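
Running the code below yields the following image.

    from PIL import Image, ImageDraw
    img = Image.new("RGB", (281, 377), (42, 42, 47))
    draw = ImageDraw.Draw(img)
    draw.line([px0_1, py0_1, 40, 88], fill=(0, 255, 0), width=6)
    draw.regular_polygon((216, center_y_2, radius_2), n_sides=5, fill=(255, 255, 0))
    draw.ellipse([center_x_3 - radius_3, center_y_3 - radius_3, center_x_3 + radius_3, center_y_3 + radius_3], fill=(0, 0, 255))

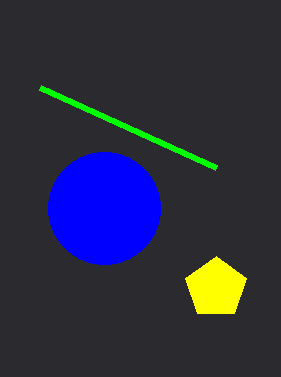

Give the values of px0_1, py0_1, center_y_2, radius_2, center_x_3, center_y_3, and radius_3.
px0_1 = 216
py0_1 = 168
center_y_2 = 288
radius_2 = 32
center_x_3 = 104
center_y_3 = 208
radius_3 = 56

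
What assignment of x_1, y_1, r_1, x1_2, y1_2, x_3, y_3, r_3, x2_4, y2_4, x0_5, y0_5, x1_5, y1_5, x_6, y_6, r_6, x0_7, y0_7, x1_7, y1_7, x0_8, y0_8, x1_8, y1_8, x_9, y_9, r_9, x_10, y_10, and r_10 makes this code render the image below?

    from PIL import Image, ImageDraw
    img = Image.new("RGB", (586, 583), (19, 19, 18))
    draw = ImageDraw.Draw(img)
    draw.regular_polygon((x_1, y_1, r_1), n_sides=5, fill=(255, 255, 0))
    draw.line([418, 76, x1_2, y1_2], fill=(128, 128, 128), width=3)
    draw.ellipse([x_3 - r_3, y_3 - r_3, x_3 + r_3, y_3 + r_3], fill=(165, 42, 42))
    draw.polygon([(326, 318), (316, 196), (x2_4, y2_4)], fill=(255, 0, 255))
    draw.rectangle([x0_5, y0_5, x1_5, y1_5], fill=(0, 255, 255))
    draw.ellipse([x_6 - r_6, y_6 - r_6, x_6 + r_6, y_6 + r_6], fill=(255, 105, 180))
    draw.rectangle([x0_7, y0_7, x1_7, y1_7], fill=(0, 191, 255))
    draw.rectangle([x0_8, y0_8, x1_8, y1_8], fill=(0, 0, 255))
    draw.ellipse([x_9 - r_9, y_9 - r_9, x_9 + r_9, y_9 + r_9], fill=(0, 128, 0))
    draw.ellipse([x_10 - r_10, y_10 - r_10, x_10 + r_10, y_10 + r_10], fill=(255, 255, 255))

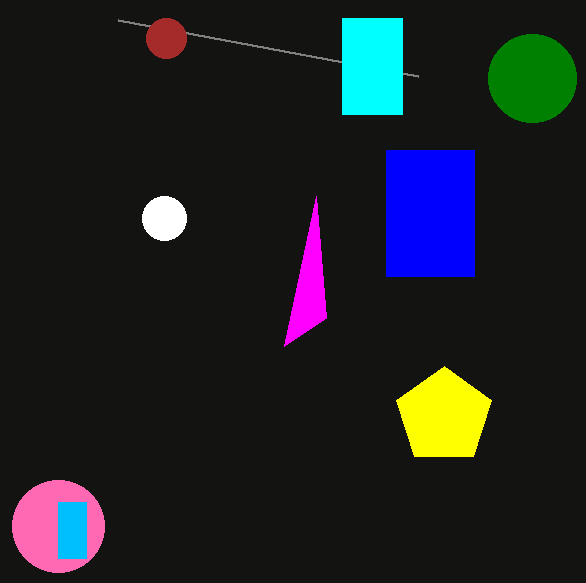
x_1 = 444
y_1 = 416
r_1 = 50
x1_2 = 118
y1_2 = 20
x_3 = 166
y_3 = 38
r_3 = 20
x2_4 = 284
y2_4 = 346
x0_5 = 342
y0_5 = 18
x1_5 = 402
y1_5 = 114
x_6 = 58
y_6 = 526
r_6 = 46
x0_7 = 58
y0_7 = 502
x1_7 = 86
y1_7 = 558
x0_8 = 386
y0_8 = 150
x1_8 = 474
y1_8 = 276
x_9 = 532
y_9 = 78
r_9 = 44
x_10 = 164
y_10 = 218
r_10 = 22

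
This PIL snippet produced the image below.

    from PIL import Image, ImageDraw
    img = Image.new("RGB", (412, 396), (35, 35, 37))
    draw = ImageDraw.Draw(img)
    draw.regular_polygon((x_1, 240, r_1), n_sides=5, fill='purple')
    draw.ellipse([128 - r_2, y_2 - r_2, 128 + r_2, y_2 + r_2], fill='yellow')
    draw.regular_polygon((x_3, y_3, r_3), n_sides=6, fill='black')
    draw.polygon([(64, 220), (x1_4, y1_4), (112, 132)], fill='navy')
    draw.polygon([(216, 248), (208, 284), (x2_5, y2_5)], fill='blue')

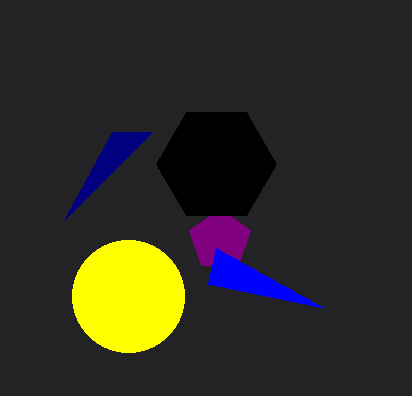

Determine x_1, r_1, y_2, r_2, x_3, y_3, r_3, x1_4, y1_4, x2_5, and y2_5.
x_1 = 220
r_1 = 32
y_2 = 296
r_2 = 56
x_3 = 216
y_3 = 164
r_3 = 60
x1_4 = 152
y1_4 = 132
x2_5 = 324
y2_5 = 308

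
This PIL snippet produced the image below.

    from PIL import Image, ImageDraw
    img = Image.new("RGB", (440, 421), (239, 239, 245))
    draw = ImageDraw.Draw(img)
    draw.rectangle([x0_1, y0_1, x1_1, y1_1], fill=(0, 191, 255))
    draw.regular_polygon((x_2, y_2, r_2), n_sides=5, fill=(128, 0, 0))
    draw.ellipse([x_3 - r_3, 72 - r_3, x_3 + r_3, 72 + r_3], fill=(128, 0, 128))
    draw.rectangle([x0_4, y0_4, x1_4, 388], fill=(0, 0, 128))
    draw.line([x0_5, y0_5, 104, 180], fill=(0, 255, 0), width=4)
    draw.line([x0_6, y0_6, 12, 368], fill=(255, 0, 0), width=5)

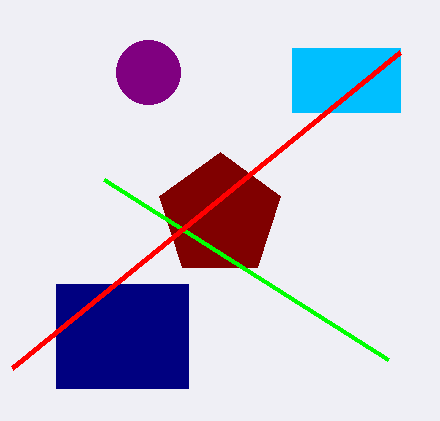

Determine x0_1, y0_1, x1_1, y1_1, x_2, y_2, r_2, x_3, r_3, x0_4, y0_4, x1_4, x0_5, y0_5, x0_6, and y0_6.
x0_1 = 292, y0_1 = 48, x1_1 = 400, y1_1 = 112, x_2 = 220, y_2 = 216, r_2 = 64, x_3 = 148, r_3 = 32, x0_4 = 56, y0_4 = 284, x1_4 = 188, x0_5 = 388, y0_5 = 360, x0_6 = 400, y0_6 = 52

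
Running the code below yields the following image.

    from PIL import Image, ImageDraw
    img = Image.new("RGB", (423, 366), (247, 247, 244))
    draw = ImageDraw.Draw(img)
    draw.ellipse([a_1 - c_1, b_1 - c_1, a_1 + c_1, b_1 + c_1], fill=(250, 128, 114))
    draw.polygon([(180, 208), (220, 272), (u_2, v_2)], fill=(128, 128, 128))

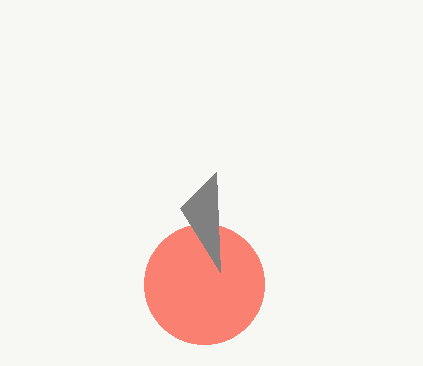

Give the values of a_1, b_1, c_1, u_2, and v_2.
a_1 = 204
b_1 = 284
c_1 = 60
u_2 = 216
v_2 = 172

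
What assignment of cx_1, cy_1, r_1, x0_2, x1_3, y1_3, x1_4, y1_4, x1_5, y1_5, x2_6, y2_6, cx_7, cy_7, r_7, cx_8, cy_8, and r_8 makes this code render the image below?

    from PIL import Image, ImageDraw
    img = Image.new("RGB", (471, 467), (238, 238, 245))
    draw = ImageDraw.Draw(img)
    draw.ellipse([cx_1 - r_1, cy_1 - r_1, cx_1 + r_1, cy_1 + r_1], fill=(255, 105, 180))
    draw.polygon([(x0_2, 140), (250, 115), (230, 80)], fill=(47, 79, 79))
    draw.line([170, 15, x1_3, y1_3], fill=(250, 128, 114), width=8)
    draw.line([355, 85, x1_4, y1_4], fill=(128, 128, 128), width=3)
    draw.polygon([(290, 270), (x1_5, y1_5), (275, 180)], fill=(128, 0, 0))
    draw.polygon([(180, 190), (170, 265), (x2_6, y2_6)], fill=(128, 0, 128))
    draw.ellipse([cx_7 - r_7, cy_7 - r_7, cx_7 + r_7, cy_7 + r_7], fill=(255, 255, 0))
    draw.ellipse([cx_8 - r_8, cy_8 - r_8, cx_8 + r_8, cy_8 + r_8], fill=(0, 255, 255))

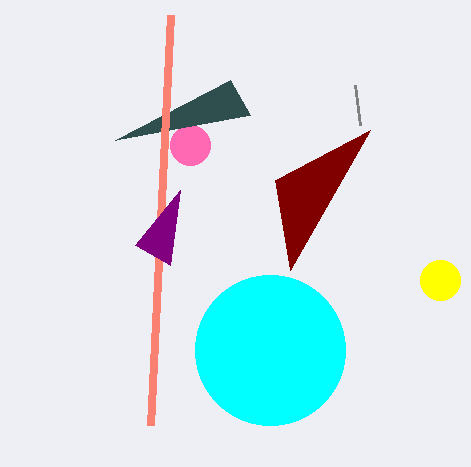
cx_1 = 190; cy_1 = 145; r_1 = 20; x0_2 = 115; x1_3 = 150; y1_3 = 425; x1_4 = 360; y1_4 = 125; x1_5 = 370; y1_5 = 130; x2_6 = 135; y2_6 = 245; cx_7 = 440; cy_7 = 280; r_7 = 20; cx_8 = 270; cy_8 = 350; r_8 = 75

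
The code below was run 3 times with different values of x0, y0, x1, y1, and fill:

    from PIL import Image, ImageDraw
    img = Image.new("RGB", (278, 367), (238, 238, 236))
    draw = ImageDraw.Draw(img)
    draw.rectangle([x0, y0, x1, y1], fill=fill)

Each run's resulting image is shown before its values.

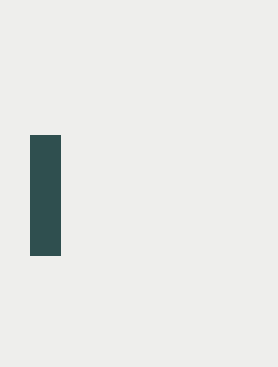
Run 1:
x0 = 30
y0 = 135
x1 = 60
y1 = 255
fill = 'darkslategray'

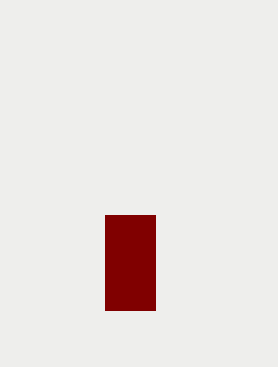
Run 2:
x0 = 105; y0 = 215; x1 = 155; y1 = 310; fill = 'maroon'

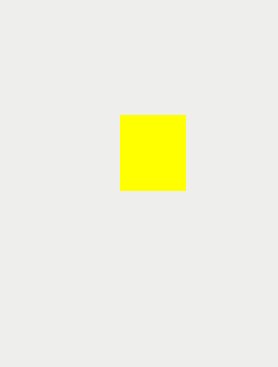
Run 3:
x0 = 120; y0 = 115; x1 = 185; y1 = 190; fill = 'yellow'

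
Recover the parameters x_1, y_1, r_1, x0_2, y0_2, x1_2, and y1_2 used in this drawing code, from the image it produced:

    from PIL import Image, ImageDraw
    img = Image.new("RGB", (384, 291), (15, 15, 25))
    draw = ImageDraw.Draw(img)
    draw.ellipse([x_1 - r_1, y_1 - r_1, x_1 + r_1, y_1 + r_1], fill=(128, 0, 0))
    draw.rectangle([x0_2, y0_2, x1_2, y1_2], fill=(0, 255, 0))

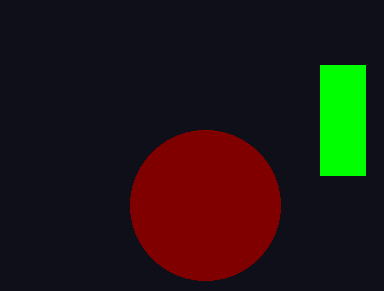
x_1 = 205; y_1 = 205; r_1 = 75; x0_2 = 320; y0_2 = 65; x1_2 = 365; y1_2 = 175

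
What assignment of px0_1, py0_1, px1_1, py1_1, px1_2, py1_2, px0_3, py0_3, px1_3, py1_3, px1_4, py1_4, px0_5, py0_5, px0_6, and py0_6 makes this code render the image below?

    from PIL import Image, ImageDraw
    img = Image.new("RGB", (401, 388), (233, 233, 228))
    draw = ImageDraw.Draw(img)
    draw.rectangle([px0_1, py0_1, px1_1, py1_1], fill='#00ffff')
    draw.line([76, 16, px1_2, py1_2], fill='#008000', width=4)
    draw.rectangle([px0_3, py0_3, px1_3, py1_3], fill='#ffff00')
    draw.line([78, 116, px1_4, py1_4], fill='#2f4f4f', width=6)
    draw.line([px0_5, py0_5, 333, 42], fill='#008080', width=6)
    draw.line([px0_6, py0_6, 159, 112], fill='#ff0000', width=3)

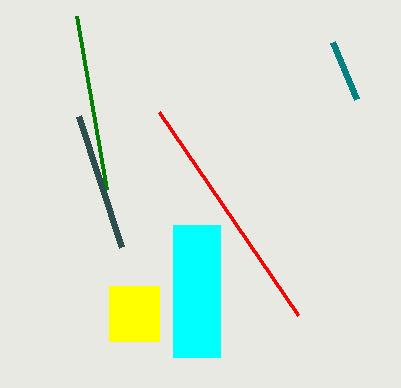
px0_1 = 173; py0_1 = 225; px1_1 = 220; py1_1 = 357; px1_2 = 106; py1_2 = 189; px0_3 = 109; py0_3 = 286; px1_3 = 159; py1_3 = 341; px1_4 = 121; py1_4 = 247; px0_5 = 357; py0_5 = 99; px0_6 = 298; py0_6 = 315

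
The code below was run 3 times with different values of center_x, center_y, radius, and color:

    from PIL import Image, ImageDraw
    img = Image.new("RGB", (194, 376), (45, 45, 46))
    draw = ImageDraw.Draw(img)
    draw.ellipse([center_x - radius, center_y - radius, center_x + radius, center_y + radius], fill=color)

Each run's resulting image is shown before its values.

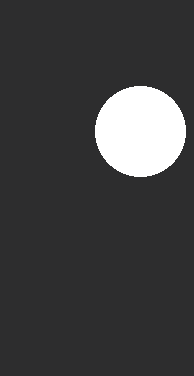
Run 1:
center_x = 140
center_y = 131
radius = 45
color = 'white'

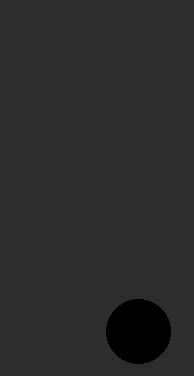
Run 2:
center_x = 138, center_y = 331, radius = 32, color = 'black'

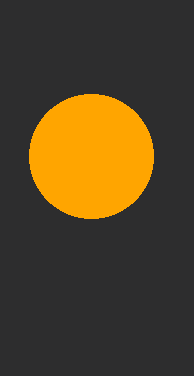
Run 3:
center_x = 91; center_y = 156; radius = 62; color = 'orange'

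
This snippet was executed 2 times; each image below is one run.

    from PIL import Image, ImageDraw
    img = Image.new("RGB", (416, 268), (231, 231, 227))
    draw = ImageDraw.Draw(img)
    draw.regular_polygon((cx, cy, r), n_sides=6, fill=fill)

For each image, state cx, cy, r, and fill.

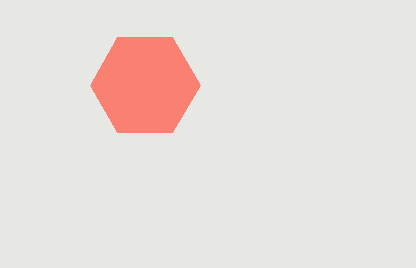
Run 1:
cx = 145; cy = 85; r = 55; fill = 'salmon'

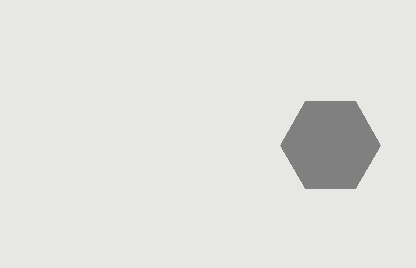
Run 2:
cx = 330
cy = 145
r = 50
fill = 'gray'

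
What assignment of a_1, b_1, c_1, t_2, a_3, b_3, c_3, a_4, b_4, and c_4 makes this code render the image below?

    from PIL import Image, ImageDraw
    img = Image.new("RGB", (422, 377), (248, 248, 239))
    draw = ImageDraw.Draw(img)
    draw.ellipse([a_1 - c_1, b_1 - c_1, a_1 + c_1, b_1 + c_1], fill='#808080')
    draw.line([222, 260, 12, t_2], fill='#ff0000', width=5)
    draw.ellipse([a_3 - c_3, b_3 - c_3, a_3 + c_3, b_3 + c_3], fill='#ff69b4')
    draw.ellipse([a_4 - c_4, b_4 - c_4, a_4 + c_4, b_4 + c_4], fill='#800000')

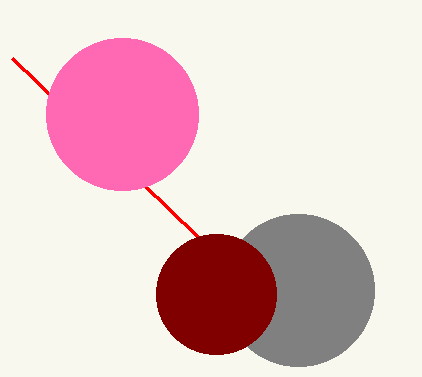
a_1 = 298, b_1 = 290, c_1 = 76, t_2 = 58, a_3 = 122, b_3 = 114, c_3 = 76, a_4 = 216, b_4 = 294, c_4 = 60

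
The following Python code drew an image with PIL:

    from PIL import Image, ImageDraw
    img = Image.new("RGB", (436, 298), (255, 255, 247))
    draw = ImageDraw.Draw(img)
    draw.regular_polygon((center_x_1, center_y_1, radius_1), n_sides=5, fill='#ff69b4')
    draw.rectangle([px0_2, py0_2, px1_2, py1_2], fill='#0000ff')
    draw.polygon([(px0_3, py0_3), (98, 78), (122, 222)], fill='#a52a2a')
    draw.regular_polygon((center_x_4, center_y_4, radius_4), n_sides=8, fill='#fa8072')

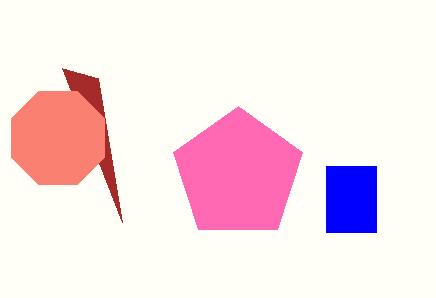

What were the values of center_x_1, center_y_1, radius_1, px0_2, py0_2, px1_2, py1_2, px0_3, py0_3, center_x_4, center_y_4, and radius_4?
center_x_1 = 238; center_y_1 = 174; radius_1 = 68; px0_2 = 326; py0_2 = 166; px1_2 = 376; py1_2 = 232; px0_3 = 62; py0_3 = 68; center_x_4 = 58; center_y_4 = 138; radius_4 = 50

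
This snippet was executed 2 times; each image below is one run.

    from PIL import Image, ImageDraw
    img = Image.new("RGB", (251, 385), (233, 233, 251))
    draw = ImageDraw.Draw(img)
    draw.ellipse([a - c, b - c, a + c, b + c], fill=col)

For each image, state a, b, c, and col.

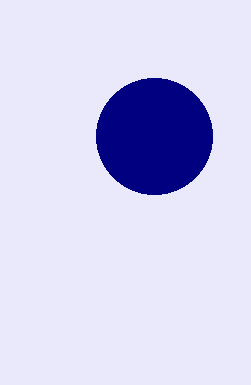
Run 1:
a = 154
b = 136
c = 58
col = 'navy'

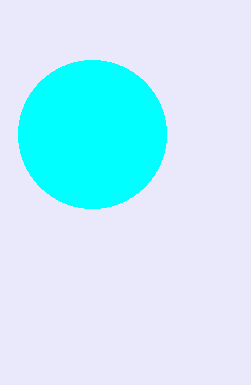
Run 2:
a = 92, b = 134, c = 74, col = 'cyan'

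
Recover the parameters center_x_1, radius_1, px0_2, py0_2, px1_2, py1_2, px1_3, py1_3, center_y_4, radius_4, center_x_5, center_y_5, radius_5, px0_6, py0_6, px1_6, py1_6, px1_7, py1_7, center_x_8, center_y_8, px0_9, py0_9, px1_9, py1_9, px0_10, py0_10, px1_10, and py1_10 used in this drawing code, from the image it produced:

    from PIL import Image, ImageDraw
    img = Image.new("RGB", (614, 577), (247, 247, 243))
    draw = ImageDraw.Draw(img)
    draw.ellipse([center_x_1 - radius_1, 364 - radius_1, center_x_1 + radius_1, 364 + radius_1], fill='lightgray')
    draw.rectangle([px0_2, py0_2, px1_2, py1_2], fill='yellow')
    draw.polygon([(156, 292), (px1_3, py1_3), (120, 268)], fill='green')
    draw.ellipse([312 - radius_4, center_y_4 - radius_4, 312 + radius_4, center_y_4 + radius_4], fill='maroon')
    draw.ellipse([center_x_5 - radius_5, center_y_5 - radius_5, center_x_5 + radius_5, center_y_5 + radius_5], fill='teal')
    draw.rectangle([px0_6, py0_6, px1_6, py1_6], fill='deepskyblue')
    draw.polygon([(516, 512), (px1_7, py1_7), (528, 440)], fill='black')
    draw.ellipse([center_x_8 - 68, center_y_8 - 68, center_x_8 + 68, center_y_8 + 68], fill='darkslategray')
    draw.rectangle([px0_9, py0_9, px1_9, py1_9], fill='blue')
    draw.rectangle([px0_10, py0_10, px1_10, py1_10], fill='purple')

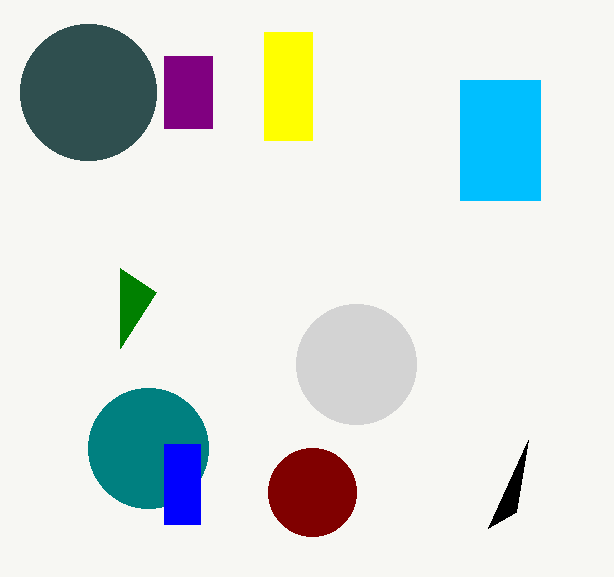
center_x_1 = 356
radius_1 = 60
px0_2 = 264
py0_2 = 32
px1_2 = 312
py1_2 = 140
px1_3 = 120
py1_3 = 348
center_y_4 = 492
radius_4 = 44
center_x_5 = 148
center_y_5 = 448
radius_5 = 60
px0_6 = 460
py0_6 = 80
px1_6 = 540
py1_6 = 200
px1_7 = 488
py1_7 = 528
center_x_8 = 88
center_y_8 = 92
px0_9 = 164
py0_9 = 444
px1_9 = 200
py1_9 = 524
px0_10 = 164
py0_10 = 56
px1_10 = 212
py1_10 = 128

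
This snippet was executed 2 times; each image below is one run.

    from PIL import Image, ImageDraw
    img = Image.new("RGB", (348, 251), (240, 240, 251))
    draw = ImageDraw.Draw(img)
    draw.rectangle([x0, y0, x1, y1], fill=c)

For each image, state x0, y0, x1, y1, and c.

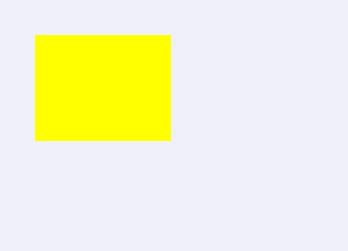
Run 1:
x0 = 35
y0 = 35
x1 = 170
y1 = 140
c = 'yellow'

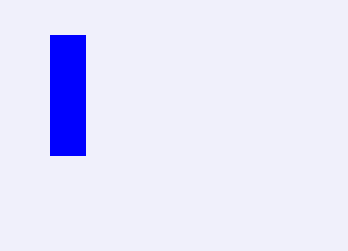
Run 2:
x0 = 50; y0 = 35; x1 = 85; y1 = 155; c = 'blue'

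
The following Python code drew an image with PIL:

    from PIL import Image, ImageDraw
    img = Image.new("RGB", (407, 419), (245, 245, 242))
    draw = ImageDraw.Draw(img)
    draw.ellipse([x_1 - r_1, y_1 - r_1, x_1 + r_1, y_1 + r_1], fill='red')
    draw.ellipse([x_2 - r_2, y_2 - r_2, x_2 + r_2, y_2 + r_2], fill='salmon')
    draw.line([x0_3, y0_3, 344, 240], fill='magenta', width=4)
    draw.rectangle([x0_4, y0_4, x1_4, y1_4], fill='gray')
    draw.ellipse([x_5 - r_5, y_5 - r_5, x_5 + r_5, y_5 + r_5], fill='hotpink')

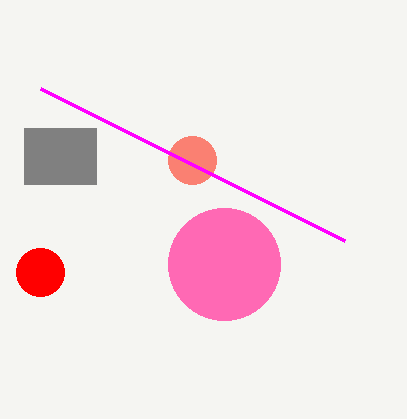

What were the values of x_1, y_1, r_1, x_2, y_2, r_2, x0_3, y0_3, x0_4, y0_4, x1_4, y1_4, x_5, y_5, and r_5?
x_1 = 40
y_1 = 272
r_1 = 24
x_2 = 192
y_2 = 160
r_2 = 24
x0_3 = 40
y0_3 = 88
x0_4 = 24
y0_4 = 128
x1_4 = 96
y1_4 = 184
x_5 = 224
y_5 = 264
r_5 = 56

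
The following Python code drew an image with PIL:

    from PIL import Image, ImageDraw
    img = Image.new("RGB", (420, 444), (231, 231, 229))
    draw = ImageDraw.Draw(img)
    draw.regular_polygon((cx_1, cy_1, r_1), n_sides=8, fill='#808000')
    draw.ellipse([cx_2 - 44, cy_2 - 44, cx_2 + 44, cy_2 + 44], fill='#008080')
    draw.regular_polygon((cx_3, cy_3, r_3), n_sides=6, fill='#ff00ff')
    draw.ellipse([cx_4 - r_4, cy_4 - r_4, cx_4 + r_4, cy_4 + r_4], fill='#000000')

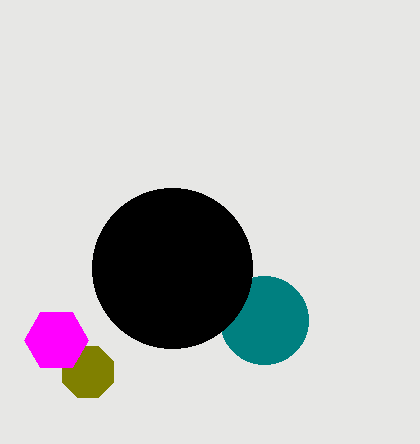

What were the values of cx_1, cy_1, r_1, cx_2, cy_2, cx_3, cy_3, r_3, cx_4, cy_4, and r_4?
cx_1 = 88; cy_1 = 372; r_1 = 28; cx_2 = 264; cy_2 = 320; cx_3 = 56; cy_3 = 340; r_3 = 32; cx_4 = 172; cy_4 = 268; r_4 = 80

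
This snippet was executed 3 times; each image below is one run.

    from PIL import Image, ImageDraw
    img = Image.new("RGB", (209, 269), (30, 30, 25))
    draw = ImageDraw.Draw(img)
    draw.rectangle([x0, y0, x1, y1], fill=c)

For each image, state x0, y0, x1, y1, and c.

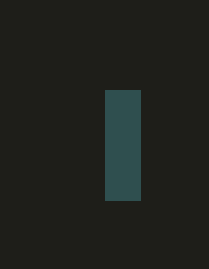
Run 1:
x0 = 105
y0 = 90
x1 = 140
y1 = 200
c = 'darkslategray'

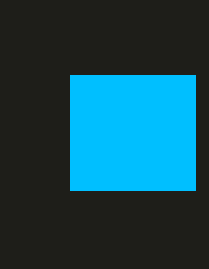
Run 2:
x0 = 70
y0 = 75
x1 = 195
y1 = 190
c = 'deepskyblue'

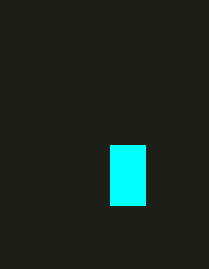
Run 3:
x0 = 110; y0 = 145; x1 = 145; y1 = 205; c = 'cyan'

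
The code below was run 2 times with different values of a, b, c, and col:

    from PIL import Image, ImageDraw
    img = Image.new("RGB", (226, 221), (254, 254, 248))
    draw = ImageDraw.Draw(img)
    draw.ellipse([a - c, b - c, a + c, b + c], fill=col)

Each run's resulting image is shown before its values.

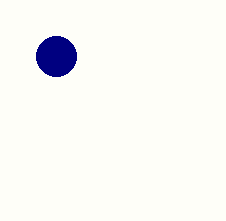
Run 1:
a = 56
b = 56
c = 20
col = 'navy'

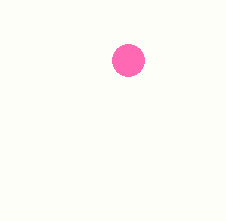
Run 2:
a = 128, b = 60, c = 16, col = 'hotpink'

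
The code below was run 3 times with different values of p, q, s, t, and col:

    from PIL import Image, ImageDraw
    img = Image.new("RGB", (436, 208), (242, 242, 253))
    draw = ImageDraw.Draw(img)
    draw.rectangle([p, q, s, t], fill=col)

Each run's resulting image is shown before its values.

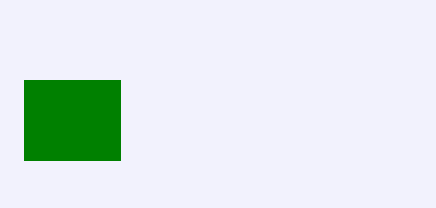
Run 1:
p = 24
q = 80
s = 120
t = 160
col = 'green'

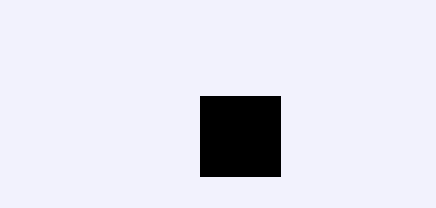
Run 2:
p = 200, q = 96, s = 280, t = 176, col = 'black'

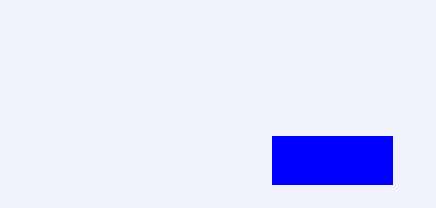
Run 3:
p = 272, q = 136, s = 392, t = 184, col = 'blue'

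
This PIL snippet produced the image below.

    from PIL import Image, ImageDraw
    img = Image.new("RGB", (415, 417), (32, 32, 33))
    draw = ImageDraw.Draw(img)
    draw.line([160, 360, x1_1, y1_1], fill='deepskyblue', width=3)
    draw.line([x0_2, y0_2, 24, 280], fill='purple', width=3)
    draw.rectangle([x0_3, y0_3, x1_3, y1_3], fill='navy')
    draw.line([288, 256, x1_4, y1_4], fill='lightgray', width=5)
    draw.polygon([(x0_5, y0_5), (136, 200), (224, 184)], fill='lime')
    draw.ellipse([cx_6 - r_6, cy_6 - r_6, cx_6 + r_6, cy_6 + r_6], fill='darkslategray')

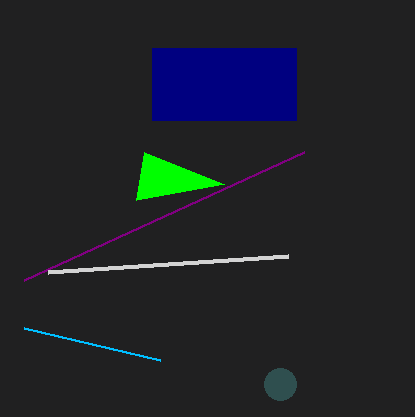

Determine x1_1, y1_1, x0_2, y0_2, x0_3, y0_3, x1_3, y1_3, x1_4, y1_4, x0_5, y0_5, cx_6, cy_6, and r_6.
x1_1 = 24, y1_1 = 328, x0_2 = 304, y0_2 = 152, x0_3 = 152, y0_3 = 48, x1_3 = 296, y1_3 = 120, x1_4 = 48, y1_4 = 272, x0_5 = 144, y0_5 = 152, cx_6 = 280, cy_6 = 384, r_6 = 16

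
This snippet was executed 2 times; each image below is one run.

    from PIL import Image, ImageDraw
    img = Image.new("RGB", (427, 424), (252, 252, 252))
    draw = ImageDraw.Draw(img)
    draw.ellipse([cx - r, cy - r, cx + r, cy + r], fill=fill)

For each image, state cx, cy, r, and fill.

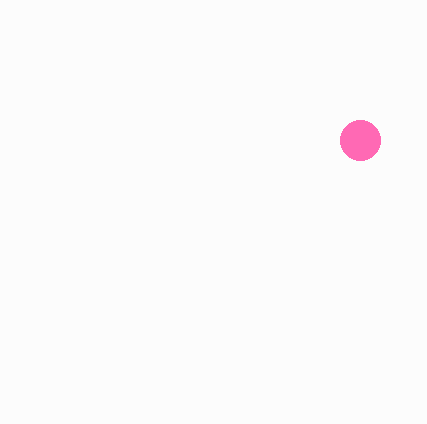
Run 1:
cx = 360, cy = 140, r = 20, fill = 'hotpink'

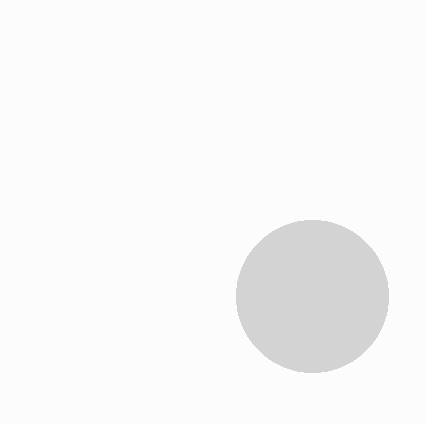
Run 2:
cx = 312, cy = 296, r = 76, fill = 'lightgray'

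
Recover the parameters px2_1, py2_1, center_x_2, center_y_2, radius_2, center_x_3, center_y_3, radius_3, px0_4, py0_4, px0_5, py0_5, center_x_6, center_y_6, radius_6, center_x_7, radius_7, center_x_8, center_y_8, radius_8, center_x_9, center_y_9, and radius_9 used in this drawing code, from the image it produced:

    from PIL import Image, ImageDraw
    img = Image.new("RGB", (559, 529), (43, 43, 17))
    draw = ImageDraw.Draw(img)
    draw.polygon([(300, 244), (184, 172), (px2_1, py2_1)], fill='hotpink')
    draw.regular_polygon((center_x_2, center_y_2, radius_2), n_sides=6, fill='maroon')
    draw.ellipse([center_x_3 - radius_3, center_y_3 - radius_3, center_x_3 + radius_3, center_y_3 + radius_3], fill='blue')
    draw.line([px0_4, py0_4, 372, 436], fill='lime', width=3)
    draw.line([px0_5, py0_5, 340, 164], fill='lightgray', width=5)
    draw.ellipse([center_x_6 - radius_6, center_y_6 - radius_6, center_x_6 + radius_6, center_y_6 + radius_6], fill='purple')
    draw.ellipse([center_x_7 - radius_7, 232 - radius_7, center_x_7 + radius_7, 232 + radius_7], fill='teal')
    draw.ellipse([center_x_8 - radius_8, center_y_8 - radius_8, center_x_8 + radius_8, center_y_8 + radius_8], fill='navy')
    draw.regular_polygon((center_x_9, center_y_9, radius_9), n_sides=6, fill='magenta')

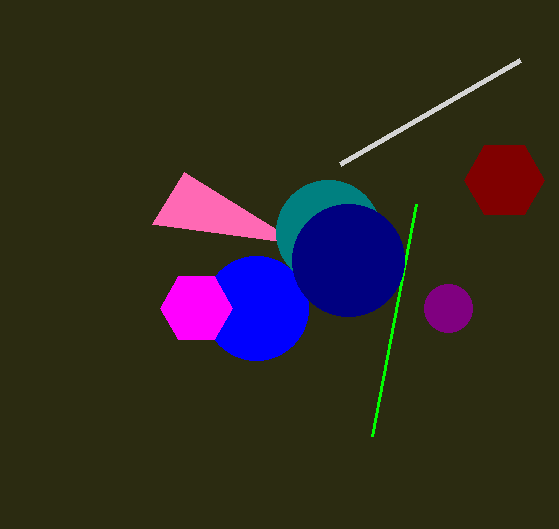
px2_1 = 152; py2_1 = 224; center_x_2 = 504; center_y_2 = 180; radius_2 = 40; center_x_3 = 256; center_y_3 = 308; radius_3 = 52; px0_4 = 416; py0_4 = 204; px0_5 = 520; py0_5 = 60; center_x_6 = 448; center_y_6 = 308; radius_6 = 24; center_x_7 = 328; radius_7 = 52; center_x_8 = 348; center_y_8 = 260; radius_8 = 56; center_x_9 = 196; center_y_9 = 308; radius_9 = 36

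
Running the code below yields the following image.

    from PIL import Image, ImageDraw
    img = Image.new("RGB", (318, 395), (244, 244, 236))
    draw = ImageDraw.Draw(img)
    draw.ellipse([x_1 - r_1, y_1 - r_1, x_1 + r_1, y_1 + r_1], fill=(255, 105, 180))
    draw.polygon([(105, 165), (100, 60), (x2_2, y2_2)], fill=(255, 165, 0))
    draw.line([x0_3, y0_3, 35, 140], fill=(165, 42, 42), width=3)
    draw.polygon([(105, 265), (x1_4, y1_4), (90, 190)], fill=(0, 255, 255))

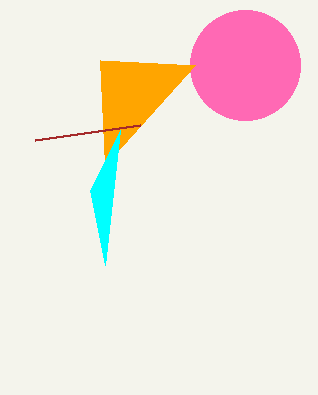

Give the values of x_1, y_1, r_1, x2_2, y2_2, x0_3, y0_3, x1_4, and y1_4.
x_1 = 245, y_1 = 65, r_1 = 55, x2_2 = 195, y2_2 = 65, x0_3 = 140, y0_3 = 125, x1_4 = 120, y1_4 = 130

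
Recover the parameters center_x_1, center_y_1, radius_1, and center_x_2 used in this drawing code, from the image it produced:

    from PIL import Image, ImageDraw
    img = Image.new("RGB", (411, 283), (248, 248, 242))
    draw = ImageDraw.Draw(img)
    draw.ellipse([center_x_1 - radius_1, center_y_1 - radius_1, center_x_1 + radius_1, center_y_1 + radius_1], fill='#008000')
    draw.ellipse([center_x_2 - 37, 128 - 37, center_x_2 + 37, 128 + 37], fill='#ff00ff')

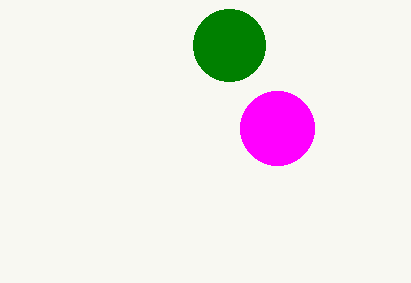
center_x_1 = 229; center_y_1 = 45; radius_1 = 36; center_x_2 = 277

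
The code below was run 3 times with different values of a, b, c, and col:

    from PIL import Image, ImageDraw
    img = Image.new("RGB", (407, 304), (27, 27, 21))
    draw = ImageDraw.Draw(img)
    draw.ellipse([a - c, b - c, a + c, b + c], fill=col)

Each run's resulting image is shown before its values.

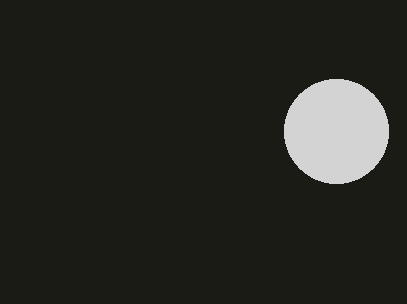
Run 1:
a = 336, b = 131, c = 52, col = 'lightgray'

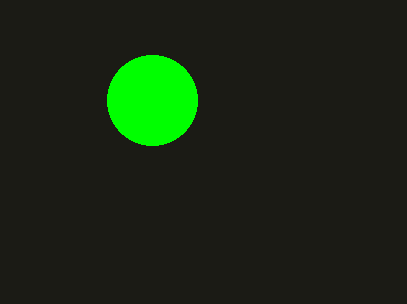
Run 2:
a = 152; b = 100; c = 45; col = 'lime'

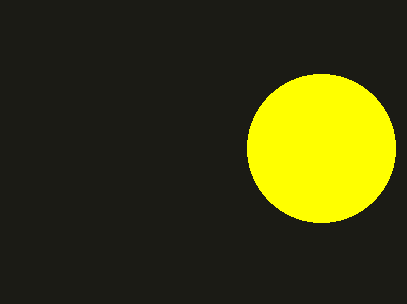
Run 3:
a = 321
b = 148
c = 74
col = 'yellow'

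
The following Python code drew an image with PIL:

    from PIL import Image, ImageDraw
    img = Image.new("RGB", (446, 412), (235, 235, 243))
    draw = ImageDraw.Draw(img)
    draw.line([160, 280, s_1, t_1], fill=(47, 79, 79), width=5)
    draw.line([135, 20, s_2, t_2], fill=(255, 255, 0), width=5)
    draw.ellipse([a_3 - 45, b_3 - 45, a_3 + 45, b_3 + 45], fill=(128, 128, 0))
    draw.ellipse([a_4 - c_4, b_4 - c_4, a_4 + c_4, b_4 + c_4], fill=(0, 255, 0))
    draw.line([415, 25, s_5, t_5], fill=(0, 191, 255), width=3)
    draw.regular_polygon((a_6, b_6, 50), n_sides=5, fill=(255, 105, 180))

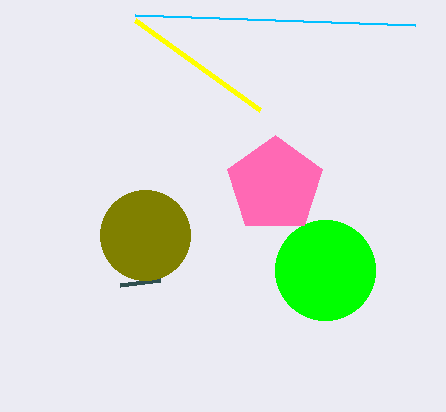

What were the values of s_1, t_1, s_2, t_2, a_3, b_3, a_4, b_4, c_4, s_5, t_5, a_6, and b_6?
s_1 = 120
t_1 = 285
s_2 = 260
t_2 = 110
a_3 = 145
b_3 = 235
a_4 = 325
b_4 = 270
c_4 = 50
s_5 = 135
t_5 = 15
a_6 = 275
b_6 = 185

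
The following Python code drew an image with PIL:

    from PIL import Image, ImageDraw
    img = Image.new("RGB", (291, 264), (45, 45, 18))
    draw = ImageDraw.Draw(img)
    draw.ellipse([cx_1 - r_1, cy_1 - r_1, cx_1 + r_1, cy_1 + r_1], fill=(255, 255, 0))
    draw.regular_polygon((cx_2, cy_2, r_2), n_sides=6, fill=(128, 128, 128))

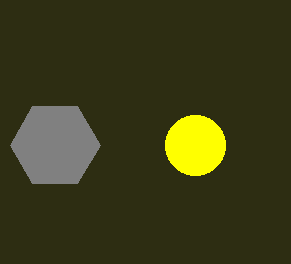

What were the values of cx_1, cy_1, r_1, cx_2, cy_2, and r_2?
cx_1 = 195
cy_1 = 145
r_1 = 30
cx_2 = 55
cy_2 = 145
r_2 = 45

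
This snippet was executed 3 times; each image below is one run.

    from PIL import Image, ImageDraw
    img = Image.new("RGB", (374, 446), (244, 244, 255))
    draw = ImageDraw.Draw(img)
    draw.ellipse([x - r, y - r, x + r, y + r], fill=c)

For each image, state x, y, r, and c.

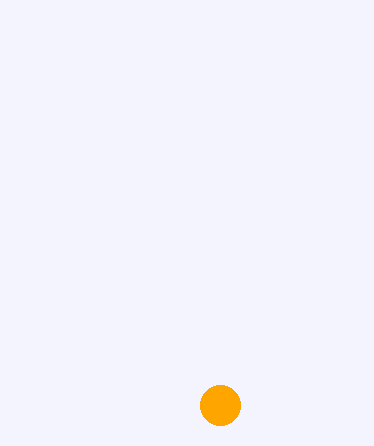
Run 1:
x = 220; y = 405; r = 20; c = 'orange'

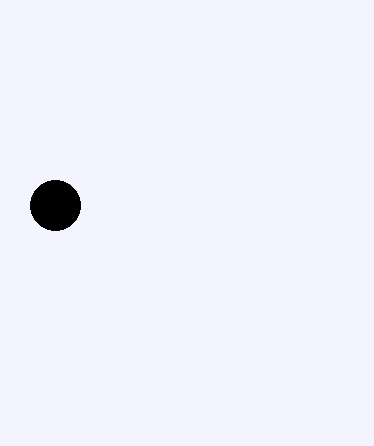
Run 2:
x = 55, y = 205, r = 25, c = 'black'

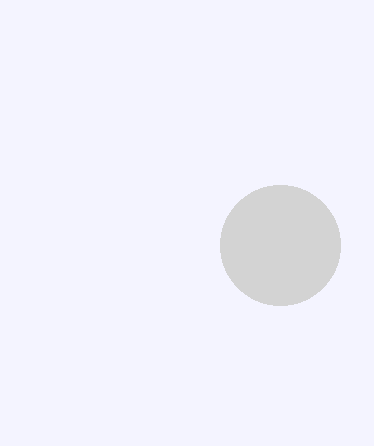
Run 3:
x = 280; y = 245; r = 60; c = 'lightgray'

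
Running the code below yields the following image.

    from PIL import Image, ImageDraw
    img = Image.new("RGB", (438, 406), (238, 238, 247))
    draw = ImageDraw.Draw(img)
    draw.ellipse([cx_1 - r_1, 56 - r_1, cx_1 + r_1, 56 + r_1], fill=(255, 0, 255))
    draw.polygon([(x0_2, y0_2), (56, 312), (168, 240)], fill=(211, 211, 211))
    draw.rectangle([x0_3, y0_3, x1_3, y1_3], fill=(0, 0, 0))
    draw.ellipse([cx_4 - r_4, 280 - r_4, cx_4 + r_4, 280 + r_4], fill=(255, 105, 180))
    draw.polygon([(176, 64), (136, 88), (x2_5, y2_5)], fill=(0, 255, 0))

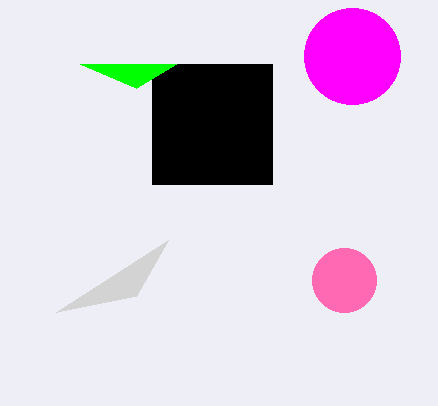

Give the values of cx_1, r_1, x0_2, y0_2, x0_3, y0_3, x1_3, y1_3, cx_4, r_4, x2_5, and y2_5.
cx_1 = 352
r_1 = 48
x0_2 = 136
y0_2 = 296
x0_3 = 152
y0_3 = 64
x1_3 = 272
y1_3 = 184
cx_4 = 344
r_4 = 32
x2_5 = 80
y2_5 = 64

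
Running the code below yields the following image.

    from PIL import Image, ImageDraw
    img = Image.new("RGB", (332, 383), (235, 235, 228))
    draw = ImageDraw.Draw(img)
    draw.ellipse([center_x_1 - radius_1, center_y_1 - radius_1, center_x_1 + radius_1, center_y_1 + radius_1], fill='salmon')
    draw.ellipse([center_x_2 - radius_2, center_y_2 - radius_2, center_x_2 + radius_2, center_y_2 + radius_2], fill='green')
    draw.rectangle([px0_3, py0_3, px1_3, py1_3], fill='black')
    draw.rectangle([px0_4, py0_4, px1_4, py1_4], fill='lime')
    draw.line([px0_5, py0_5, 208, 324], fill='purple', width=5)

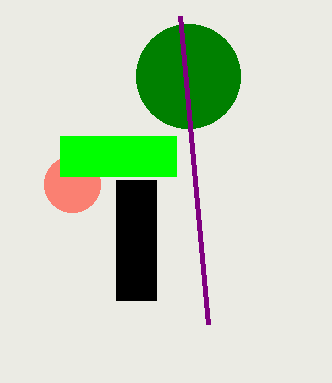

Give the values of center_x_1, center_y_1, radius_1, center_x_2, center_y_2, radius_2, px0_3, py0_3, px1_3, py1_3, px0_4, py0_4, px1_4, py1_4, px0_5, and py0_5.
center_x_1 = 72; center_y_1 = 184; radius_1 = 28; center_x_2 = 188; center_y_2 = 76; radius_2 = 52; px0_3 = 116; py0_3 = 180; px1_3 = 156; py1_3 = 300; px0_4 = 60; py0_4 = 136; px1_4 = 176; py1_4 = 176; px0_5 = 180; py0_5 = 16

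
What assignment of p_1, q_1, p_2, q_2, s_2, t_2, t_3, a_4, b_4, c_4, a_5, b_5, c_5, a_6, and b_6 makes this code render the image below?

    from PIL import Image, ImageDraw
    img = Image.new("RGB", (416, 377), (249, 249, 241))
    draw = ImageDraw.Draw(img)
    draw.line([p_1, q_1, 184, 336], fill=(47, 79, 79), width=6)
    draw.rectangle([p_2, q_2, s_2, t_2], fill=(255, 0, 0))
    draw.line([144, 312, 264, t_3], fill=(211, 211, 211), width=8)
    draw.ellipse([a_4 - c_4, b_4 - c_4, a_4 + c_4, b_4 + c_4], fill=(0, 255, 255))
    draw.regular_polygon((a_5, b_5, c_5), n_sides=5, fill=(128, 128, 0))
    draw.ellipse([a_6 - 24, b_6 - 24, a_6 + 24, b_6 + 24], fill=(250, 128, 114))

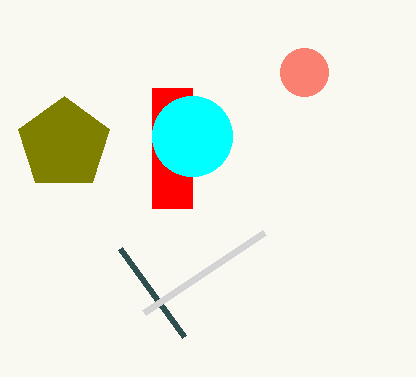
p_1 = 120
q_1 = 248
p_2 = 152
q_2 = 88
s_2 = 192
t_2 = 208
t_3 = 232
a_4 = 192
b_4 = 136
c_4 = 40
a_5 = 64
b_5 = 144
c_5 = 48
a_6 = 304
b_6 = 72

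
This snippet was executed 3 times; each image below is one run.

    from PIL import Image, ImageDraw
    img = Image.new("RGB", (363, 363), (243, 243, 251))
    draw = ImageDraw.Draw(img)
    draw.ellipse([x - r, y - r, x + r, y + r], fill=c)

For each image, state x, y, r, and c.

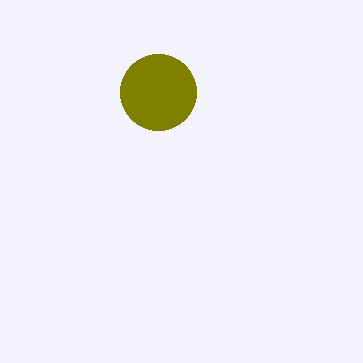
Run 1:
x = 158; y = 92; r = 38; c = 'olive'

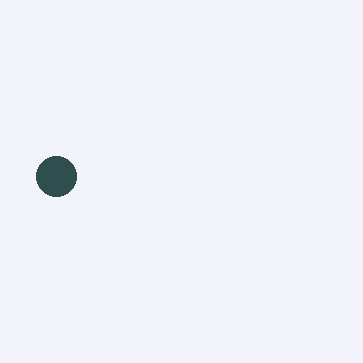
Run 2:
x = 56, y = 176, r = 20, c = 'darkslategray'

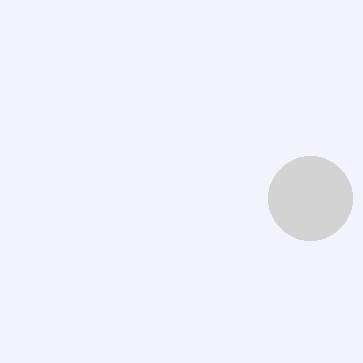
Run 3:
x = 310; y = 198; r = 42; c = 'lightgray'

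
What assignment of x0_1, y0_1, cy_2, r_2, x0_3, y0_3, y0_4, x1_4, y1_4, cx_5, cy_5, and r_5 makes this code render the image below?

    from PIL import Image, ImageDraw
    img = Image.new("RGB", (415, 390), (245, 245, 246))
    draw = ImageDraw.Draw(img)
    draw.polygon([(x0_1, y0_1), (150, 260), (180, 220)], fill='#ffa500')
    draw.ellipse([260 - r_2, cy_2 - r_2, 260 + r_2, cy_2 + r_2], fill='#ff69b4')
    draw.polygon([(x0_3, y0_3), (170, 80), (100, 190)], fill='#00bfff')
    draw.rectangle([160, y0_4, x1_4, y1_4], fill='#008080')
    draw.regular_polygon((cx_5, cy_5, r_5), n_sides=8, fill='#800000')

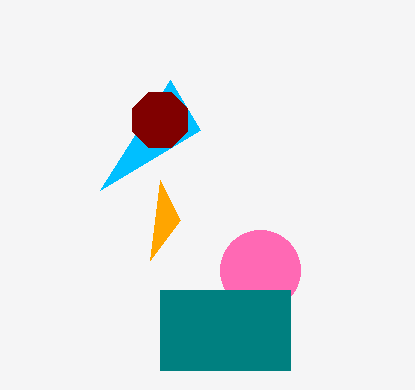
x0_1 = 160; y0_1 = 180; cy_2 = 270; r_2 = 40; x0_3 = 200; y0_3 = 130; y0_4 = 290; x1_4 = 290; y1_4 = 370; cx_5 = 160; cy_5 = 120; r_5 = 30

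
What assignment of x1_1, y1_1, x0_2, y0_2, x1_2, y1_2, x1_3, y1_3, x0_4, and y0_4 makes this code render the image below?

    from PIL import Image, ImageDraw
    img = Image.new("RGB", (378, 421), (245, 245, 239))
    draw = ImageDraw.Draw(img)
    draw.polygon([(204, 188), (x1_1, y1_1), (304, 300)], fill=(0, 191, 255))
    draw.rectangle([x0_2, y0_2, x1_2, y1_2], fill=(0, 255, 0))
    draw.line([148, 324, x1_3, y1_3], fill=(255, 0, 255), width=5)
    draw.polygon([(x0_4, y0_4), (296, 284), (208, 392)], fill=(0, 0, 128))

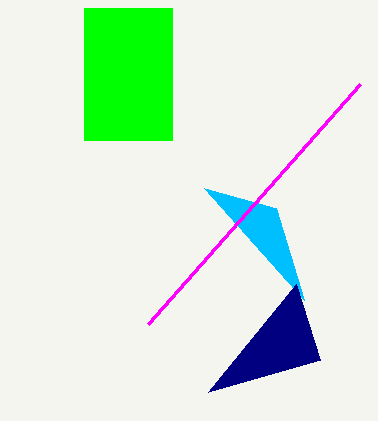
x1_1 = 276, y1_1 = 208, x0_2 = 84, y0_2 = 8, x1_2 = 172, y1_2 = 140, x1_3 = 360, y1_3 = 84, x0_4 = 320, y0_4 = 360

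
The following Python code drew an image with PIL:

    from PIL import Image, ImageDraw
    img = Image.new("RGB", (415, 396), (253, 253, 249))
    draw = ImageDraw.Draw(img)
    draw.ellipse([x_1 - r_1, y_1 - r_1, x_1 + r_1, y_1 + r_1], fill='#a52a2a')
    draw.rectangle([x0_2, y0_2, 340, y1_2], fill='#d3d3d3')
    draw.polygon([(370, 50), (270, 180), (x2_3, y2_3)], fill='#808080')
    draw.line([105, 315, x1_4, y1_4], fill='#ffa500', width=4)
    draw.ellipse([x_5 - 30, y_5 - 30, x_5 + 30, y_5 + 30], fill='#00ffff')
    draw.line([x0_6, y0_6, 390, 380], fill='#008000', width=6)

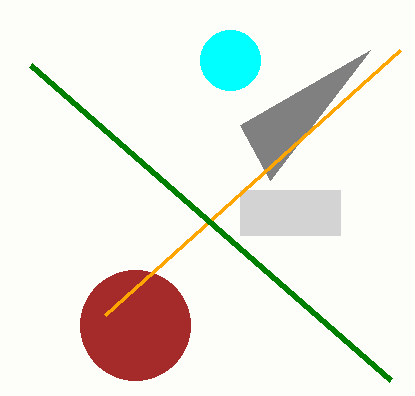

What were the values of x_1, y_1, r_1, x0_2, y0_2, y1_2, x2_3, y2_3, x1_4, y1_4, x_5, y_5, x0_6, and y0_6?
x_1 = 135; y_1 = 325; r_1 = 55; x0_2 = 240; y0_2 = 190; y1_2 = 235; x2_3 = 240; y2_3 = 125; x1_4 = 400; y1_4 = 50; x_5 = 230; y_5 = 60; x0_6 = 30; y0_6 = 65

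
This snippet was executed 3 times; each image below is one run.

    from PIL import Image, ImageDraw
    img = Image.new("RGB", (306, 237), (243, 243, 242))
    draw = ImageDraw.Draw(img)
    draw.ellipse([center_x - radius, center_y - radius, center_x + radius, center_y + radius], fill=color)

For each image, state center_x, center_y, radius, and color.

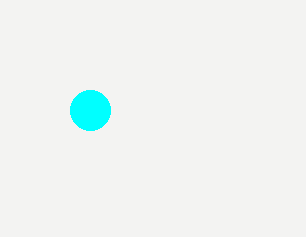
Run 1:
center_x = 90, center_y = 110, radius = 20, color = 'cyan'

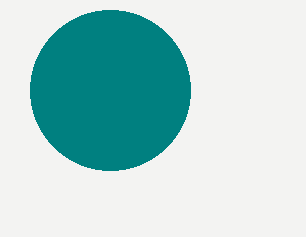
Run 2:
center_x = 110
center_y = 90
radius = 80
color = 'teal'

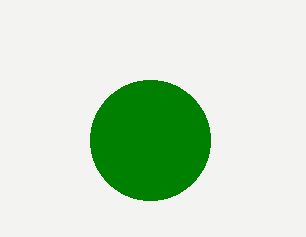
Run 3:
center_x = 150, center_y = 140, radius = 60, color = 'green'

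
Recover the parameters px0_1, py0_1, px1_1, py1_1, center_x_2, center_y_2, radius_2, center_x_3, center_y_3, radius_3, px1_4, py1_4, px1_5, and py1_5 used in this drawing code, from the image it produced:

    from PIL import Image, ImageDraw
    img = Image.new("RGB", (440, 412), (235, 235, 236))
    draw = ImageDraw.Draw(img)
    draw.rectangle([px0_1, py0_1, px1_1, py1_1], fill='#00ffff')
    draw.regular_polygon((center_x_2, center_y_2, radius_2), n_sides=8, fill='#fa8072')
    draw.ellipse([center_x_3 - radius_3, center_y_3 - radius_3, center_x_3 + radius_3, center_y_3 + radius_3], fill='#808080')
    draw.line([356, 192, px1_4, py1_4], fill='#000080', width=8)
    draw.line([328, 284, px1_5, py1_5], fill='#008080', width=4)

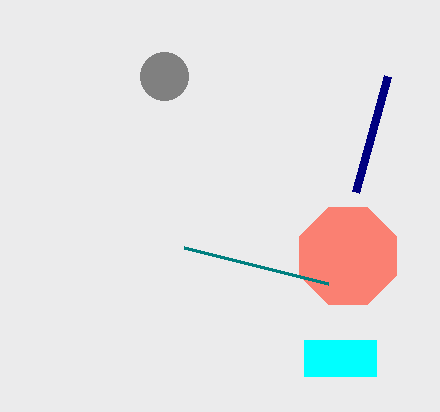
px0_1 = 304
py0_1 = 340
px1_1 = 376
py1_1 = 376
center_x_2 = 348
center_y_2 = 256
radius_2 = 52
center_x_3 = 164
center_y_3 = 76
radius_3 = 24
px1_4 = 388
py1_4 = 76
px1_5 = 184
py1_5 = 248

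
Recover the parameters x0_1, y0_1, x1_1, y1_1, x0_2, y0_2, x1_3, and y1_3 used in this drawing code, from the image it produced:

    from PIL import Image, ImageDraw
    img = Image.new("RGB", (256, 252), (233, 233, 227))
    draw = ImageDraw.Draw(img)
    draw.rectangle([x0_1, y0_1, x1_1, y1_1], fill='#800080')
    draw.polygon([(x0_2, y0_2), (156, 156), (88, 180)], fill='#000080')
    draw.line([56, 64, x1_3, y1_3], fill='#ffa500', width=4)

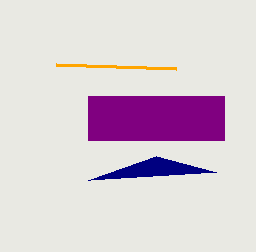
x0_1 = 88; y0_1 = 96; x1_1 = 224; y1_1 = 140; x0_2 = 216; y0_2 = 172; x1_3 = 176; y1_3 = 68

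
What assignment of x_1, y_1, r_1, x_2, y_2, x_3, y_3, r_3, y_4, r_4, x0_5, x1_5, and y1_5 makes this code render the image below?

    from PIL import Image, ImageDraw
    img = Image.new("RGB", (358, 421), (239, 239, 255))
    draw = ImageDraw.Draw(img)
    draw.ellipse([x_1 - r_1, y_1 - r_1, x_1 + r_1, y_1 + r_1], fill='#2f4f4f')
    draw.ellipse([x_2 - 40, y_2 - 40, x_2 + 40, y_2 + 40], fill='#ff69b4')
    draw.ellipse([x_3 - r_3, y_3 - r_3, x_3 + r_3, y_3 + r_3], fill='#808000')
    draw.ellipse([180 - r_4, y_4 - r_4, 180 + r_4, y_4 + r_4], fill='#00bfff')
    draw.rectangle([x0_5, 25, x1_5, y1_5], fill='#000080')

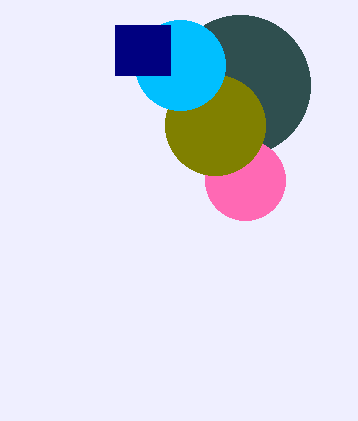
x_1 = 240, y_1 = 85, r_1 = 70, x_2 = 245, y_2 = 180, x_3 = 215, y_3 = 125, r_3 = 50, y_4 = 65, r_4 = 45, x0_5 = 115, x1_5 = 170, y1_5 = 75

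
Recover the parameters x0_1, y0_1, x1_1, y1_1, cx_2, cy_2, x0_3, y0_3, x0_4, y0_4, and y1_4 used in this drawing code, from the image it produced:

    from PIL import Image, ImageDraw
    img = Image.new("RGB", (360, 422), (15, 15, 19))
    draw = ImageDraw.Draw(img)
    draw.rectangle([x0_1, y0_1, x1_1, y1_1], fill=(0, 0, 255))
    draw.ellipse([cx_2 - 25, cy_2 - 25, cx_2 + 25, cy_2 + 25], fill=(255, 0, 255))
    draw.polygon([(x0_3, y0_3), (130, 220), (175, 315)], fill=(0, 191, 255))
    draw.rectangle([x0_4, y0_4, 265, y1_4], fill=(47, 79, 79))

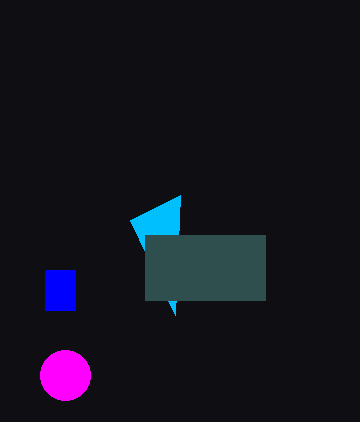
x0_1 = 45; y0_1 = 270; x1_1 = 75; y1_1 = 310; cx_2 = 65; cy_2 = 375; x0_3 = 180; y0_3 = 195; x0_4 = 145; y0_4 = 235; y1_4 = 300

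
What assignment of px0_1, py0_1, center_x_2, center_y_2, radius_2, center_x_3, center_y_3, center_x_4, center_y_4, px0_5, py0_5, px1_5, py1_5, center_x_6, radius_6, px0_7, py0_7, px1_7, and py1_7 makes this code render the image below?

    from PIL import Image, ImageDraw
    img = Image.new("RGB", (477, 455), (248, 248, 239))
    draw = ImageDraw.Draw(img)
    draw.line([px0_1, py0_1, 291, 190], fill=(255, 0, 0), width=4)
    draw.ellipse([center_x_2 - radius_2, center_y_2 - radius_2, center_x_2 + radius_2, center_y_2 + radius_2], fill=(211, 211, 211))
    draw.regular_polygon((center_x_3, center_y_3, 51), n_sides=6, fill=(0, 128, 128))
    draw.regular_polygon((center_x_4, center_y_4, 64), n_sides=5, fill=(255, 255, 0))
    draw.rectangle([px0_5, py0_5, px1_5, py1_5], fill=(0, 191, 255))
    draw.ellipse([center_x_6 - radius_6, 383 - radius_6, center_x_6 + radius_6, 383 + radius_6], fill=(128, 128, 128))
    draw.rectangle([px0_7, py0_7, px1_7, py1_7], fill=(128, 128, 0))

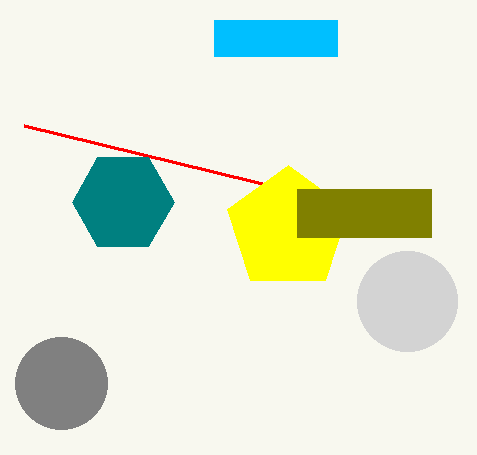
px0_1 = 24; py0_1 = 125; center_x_2 = 407; center_y_2 = 301; radius_2 = 50; center_x_3 = 123; center_y_3 = 202; center_x_4 = 288; center_y_4 = 229; px0_5 = 214; py0_5 = 20; px1_5 = 337; py1_5 = 56; center_x_6 = 61; radius_6 = 46; px0_7 = 297; py0_7 = 189; px1_7 = 431; py1_7 = 237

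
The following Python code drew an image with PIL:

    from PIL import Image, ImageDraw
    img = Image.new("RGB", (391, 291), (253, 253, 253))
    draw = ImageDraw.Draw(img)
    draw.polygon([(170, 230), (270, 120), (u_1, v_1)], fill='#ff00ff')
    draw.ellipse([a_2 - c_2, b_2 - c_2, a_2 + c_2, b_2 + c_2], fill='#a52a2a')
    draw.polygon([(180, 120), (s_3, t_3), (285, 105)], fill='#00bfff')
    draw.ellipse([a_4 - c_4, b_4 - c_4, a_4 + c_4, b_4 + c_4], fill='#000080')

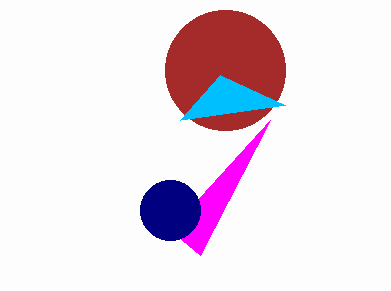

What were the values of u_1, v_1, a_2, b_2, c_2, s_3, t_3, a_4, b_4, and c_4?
u_1 = 200
v_1 = 255
a_2 = 225
b_2 = 70
c_2 = 60
s_3 = 220
t_3 = 75
a_4 = 170
b_4 = 210
c_4 = 30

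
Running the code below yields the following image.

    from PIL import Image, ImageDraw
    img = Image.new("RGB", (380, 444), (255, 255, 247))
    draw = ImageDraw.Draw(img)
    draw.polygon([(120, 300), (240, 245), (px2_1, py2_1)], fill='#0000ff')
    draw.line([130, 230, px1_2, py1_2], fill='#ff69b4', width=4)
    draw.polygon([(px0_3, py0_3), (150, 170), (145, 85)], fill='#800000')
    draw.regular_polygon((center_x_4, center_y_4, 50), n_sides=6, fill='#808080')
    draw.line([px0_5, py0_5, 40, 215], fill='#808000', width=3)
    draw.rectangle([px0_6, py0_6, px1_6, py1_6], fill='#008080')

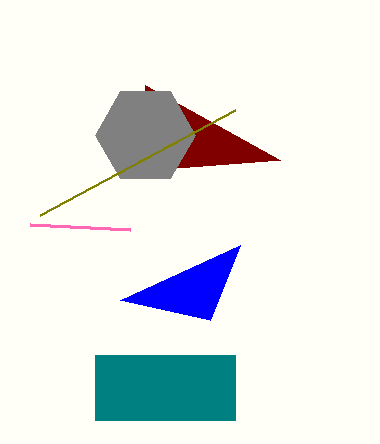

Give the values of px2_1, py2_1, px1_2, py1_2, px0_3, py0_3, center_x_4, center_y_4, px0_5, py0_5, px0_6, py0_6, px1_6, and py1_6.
px2_1 = 210
py2_1 = 320
px1_2 = 30
py1_2 = 225
px0_3 = 280
py0_3 = 160
center_x_4 = 145
center_y_4 = 135
px0_5 = 235
py0_5 = 110
px0_6 = 95
py0_6 = 355
px1_6 = 235
py1_6 = 420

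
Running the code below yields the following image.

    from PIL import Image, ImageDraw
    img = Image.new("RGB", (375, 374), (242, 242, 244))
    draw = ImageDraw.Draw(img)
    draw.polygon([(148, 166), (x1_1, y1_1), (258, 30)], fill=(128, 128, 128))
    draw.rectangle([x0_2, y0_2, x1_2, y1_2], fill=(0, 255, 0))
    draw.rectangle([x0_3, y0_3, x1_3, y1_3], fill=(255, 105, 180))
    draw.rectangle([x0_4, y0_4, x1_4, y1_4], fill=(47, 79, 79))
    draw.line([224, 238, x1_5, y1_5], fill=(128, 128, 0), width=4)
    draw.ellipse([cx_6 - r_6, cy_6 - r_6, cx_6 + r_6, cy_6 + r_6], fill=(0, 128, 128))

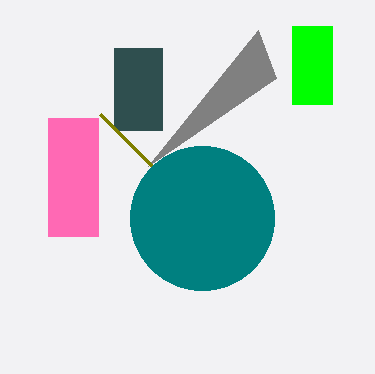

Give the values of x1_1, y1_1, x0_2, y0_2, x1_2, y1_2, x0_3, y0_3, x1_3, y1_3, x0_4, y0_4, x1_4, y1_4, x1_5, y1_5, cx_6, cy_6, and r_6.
x1_1 = 276; y1_1 = 78; x0_2 = 292; y0_2 = 26; x1_2 = 332; y1_2 = 104; x0_3 = 48; y0_3 = 118; x1_3 = 98; y1_3 = 236; x0_4 = 114; y0_4 = 48; x1_4 = 162; y1_4 = 130; x1_5 = 100; y1_5 = 114; cx_6 = 202; cy_6 = 218; r_6 = 72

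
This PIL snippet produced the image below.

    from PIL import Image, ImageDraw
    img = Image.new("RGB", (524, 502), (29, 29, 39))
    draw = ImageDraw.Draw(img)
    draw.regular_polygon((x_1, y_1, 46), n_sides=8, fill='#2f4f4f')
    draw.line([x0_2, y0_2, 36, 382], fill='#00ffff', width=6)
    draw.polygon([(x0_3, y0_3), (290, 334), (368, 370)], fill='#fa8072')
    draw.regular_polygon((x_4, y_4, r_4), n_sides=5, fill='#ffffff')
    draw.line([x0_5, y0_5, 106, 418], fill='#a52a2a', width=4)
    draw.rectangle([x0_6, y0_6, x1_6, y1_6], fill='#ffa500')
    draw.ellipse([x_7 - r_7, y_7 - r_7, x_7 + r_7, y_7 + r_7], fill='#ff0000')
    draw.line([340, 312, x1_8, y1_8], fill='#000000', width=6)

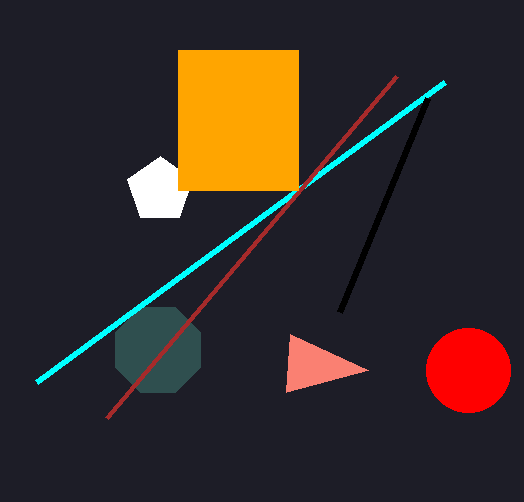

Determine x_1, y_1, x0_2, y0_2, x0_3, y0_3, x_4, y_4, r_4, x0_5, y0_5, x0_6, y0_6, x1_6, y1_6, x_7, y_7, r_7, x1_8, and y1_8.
x_1 = 158, y_1 = 350, x0_2 = 444, y0_2 = 82, x0_3 = 286, y0_3 = 392, x_4 = 160, y_4 = 190, r_4 = 34, x0_5 = 396, y0_5 = 76, x0_6 = 178, y0_6 = 50, x1_6 = 298, y1_6 = 190, x_7 = 468, y_7 = 370, r_7 = 42, x1_8 = 428, y1_8 = 98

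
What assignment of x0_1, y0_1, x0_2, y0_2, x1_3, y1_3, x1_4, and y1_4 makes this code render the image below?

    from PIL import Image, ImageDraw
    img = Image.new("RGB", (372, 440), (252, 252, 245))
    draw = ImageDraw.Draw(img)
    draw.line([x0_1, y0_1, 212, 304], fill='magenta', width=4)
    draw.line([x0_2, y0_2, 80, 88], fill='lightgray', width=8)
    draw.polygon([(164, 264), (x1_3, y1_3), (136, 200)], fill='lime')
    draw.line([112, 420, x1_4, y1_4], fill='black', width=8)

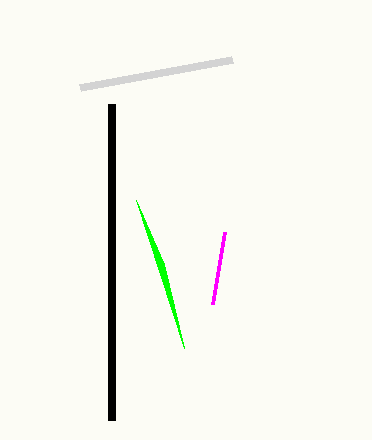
x0_1 = 224
y0_1 = 232
x0_2 = 232
y0_2 = 60
x1_3 = 184
y1_3 = 348
x1_4 = 112
y1_4 = 104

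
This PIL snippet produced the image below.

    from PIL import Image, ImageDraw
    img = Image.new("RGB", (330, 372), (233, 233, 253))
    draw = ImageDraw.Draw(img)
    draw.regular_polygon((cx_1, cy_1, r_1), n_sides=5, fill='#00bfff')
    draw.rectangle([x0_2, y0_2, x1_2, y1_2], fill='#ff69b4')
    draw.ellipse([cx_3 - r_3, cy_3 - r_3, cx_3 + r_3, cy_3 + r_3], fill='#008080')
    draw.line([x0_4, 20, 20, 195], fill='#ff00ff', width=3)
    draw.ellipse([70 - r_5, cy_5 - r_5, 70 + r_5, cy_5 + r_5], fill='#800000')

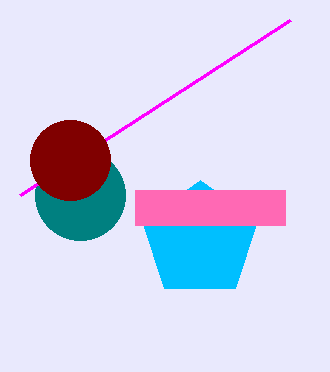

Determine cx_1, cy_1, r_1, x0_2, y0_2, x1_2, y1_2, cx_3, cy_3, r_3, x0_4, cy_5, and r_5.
cx_1 = 200
cy_1 = 240
r_1 = 60
x0_2 = 135
y0_2 = 190
x1_2 = 285
y1_2 = 225
cx_3 = 80
cy_3 = 195
r_3 = 45
x0_4 = 290
cy_5 = 160
r_5 = 40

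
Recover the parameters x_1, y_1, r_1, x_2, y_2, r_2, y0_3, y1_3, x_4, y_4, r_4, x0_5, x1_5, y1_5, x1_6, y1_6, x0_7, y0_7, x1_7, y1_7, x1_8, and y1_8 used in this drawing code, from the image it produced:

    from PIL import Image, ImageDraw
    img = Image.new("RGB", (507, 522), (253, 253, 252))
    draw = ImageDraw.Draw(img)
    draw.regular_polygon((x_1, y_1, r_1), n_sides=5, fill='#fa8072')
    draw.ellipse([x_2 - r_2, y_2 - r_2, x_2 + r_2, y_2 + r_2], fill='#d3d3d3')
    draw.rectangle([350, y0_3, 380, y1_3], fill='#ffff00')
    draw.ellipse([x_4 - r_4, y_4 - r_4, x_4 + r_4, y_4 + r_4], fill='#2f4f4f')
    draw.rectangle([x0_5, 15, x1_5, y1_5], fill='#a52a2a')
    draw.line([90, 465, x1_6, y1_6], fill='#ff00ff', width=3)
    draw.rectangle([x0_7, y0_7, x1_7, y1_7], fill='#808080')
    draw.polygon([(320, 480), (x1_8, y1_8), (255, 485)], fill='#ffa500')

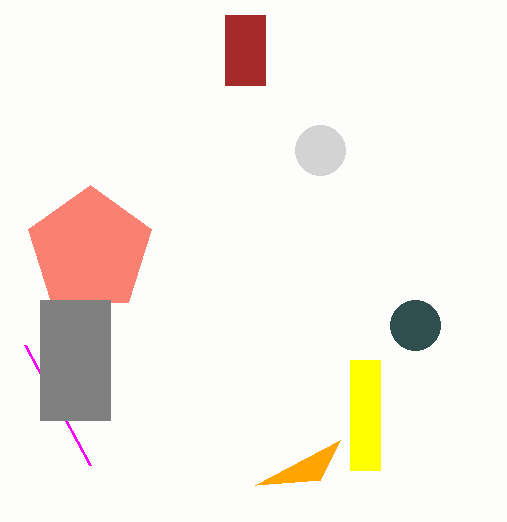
x_1 = 90, y_1 = 250, r_1 = 65, x_2 = 320, y_2 = 150, r_2 = 25, y0_3 = 360, y1_3 = 470, x_4 = 415, y_4 = 325, r_4 = 25, x0_5 = 225, x1_5 = 265, y1_5 = 85, x1_6 = 25, y1_6 = 345, x0_7 = 40, y0_7 = 300, x1_7 = 110, y1_7 = 420, x1_8 = 340, y1_8 = 440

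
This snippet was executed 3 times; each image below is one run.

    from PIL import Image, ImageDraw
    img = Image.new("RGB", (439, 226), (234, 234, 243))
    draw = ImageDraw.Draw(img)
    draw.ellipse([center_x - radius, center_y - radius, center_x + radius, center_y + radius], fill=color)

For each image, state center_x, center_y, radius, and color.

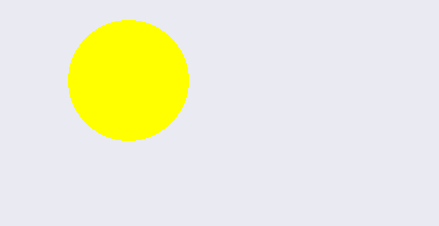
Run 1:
center_x = 128, center_y = 80, radius = 60, color = 'yellow'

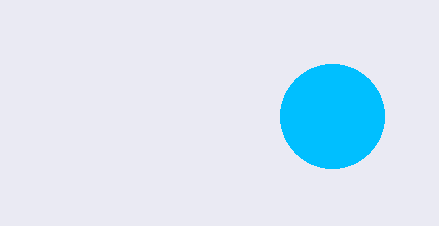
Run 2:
center_x = 332
center_y = 116
radius = 52
color = 'deepskyblue'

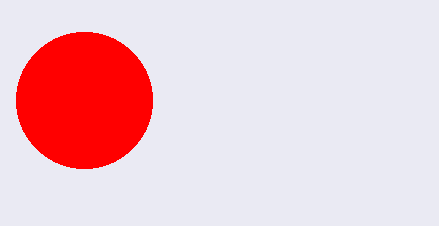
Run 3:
center_x = 84, center_y = 100, radius = 68, color = 'red'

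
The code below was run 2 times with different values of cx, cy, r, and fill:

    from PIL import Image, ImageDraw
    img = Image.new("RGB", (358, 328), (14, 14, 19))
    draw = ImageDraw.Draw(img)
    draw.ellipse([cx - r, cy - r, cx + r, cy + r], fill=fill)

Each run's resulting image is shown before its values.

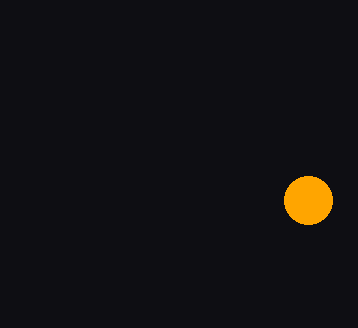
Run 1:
cx = 308; cy = 200; r = 24; fill = 'orange'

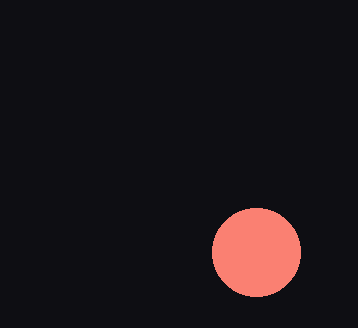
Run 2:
cx = 256, cy = 252, r = 44, fill = 'salmon'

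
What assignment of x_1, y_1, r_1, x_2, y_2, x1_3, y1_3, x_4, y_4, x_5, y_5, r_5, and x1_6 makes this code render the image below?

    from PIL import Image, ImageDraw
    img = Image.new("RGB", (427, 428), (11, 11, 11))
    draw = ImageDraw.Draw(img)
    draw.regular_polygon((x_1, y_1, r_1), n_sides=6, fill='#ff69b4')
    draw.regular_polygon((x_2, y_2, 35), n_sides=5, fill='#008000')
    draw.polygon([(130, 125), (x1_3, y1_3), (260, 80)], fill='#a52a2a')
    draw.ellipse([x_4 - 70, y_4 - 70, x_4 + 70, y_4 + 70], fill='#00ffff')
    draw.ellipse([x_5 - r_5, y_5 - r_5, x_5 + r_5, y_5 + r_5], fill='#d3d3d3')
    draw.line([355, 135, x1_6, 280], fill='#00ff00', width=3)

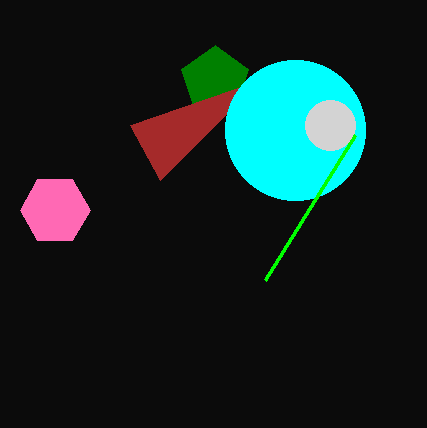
x_1 = 55; y_1 = 210; r_1 = 35; x_2 = 215; y_2 = 80; x1_3 = 160; y1_3 = 180; x_4 = 295; y_4 = 130; x_5 = 330; y_5 = 125; r_5 = 25; x1_6 = 265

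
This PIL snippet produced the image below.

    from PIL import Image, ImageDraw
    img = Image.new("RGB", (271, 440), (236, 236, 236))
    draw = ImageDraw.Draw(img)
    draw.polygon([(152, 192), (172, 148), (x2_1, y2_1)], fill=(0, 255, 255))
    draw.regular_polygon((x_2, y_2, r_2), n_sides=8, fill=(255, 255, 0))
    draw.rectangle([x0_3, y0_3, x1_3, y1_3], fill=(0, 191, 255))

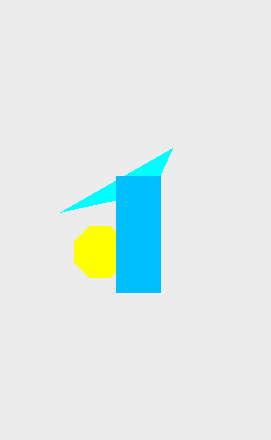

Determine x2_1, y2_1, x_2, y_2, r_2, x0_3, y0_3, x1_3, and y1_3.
x2_1 = 60, y2_1 = 212, x_2 = 100, y_2 = 252, r_2 = 28, x0_3 = 116, y0_3 = 176, x1_3 = 160, y1_3 = 292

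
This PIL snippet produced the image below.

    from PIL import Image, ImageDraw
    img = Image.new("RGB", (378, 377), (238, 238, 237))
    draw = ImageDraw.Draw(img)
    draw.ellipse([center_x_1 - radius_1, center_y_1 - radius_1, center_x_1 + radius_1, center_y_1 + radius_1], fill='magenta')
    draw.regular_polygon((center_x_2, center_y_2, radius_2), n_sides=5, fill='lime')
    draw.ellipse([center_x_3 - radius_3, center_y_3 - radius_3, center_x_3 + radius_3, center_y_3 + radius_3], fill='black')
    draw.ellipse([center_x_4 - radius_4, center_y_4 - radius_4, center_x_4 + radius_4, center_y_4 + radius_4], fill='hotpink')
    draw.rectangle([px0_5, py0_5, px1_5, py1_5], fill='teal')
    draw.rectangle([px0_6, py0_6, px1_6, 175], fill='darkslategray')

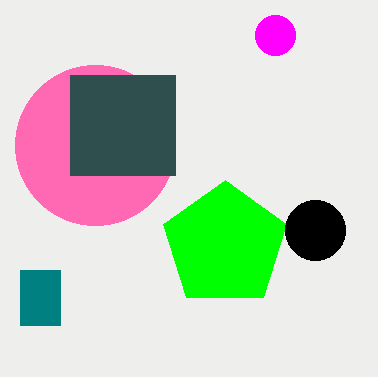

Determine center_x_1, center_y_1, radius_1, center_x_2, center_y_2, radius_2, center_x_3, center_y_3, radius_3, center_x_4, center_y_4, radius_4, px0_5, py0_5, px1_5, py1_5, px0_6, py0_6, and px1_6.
center_x_1 = 275, center_y_1 = 35, radius_1 = 20, center_x_2 = 225, center_y_2 = 245, radius_2 = 65, center_x_3 = 315, center_y_3 = 230, radius_3 = 30, center_x_4 = 95, center_y_4 = 145, radius_4 = 80, px0_5 = 20, py0_5 = 270, px1_5 = 60, py1_5 = 325, px0_6 = 70, py0_6 = 75, px1_6 = 175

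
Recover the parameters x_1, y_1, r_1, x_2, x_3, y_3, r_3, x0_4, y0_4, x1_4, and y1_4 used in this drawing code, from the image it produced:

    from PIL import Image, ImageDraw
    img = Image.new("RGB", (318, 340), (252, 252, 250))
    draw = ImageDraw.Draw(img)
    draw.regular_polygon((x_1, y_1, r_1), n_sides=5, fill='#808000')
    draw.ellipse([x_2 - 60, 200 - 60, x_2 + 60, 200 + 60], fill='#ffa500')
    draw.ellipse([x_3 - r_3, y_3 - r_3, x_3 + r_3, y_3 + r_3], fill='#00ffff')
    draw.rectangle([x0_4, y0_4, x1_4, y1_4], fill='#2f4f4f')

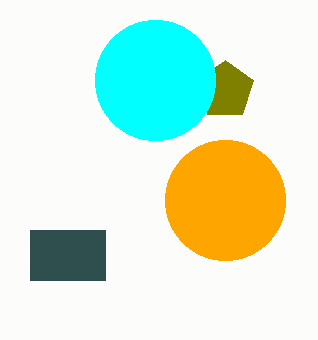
x_1 = 225; y_1 = 90; r_1 = 30; x_2 = 225; x_3 = 155; y_3 = 80; r_3 = 60; x0_4 = 30; y0_4 = 230; x1_4 = 105; y1_4 = 280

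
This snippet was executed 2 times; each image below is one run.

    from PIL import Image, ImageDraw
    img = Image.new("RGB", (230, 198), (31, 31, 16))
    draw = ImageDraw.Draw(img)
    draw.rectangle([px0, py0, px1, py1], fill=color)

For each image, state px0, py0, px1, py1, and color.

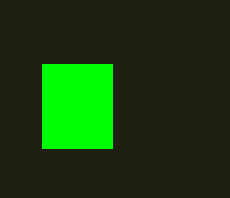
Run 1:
px0 = 42; py0 = 64; px1 = 112; py1 = 148; color = 'lime'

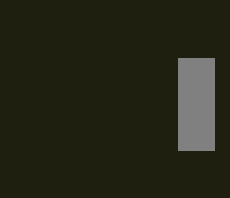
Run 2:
px0 = 178
py0 = 58
px1 = 214
py1 = 150
color = 'gray'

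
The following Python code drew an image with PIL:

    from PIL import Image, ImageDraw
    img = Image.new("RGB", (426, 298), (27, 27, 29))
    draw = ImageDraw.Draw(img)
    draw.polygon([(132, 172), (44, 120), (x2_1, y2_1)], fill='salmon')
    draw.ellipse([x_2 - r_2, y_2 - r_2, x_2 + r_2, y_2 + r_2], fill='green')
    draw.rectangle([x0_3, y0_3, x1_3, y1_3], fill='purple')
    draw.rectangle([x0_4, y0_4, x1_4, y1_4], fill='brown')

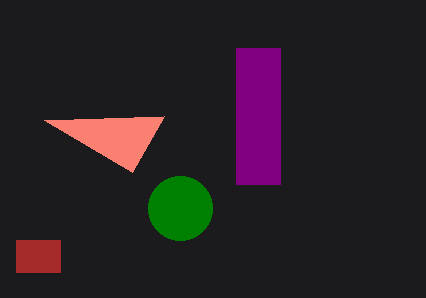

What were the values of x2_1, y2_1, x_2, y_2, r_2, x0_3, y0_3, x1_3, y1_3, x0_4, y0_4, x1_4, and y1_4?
x2_1 = 164
y2_1 = 116
x_2 = 180
y_2 = 208
r_2 = 32
x0_3 = 236
y0_3 = 48
x1_3 = 280
y1_3 = 184
x0_4 = 16
y0_4 = 240
x1_4 = 60
y1_4 = 272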